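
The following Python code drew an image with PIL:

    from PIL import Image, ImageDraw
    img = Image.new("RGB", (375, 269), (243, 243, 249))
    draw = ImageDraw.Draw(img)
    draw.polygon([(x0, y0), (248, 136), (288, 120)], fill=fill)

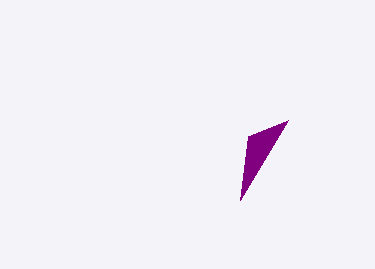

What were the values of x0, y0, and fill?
x0 = 240, y0 = 200, fill = 'purple'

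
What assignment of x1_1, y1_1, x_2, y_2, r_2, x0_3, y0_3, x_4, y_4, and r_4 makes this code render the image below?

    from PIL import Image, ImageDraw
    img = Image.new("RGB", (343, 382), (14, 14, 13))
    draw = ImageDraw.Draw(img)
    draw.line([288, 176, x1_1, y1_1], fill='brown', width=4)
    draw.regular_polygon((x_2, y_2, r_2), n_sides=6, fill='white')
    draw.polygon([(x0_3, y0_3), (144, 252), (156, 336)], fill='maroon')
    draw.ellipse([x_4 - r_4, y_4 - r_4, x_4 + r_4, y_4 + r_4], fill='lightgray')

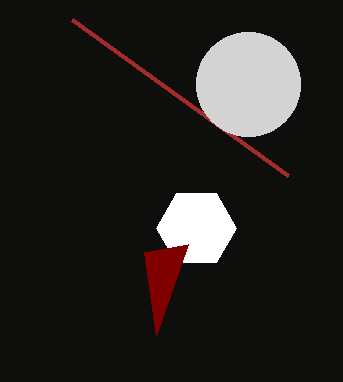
x1_1 = 72, y1_1 = 20, x_2 = 196, y_2 = 228, r_2 = 40, x0_3 = 188, y0_3 = 244, x_4 = 248, y_4 = 84, r_4 = 52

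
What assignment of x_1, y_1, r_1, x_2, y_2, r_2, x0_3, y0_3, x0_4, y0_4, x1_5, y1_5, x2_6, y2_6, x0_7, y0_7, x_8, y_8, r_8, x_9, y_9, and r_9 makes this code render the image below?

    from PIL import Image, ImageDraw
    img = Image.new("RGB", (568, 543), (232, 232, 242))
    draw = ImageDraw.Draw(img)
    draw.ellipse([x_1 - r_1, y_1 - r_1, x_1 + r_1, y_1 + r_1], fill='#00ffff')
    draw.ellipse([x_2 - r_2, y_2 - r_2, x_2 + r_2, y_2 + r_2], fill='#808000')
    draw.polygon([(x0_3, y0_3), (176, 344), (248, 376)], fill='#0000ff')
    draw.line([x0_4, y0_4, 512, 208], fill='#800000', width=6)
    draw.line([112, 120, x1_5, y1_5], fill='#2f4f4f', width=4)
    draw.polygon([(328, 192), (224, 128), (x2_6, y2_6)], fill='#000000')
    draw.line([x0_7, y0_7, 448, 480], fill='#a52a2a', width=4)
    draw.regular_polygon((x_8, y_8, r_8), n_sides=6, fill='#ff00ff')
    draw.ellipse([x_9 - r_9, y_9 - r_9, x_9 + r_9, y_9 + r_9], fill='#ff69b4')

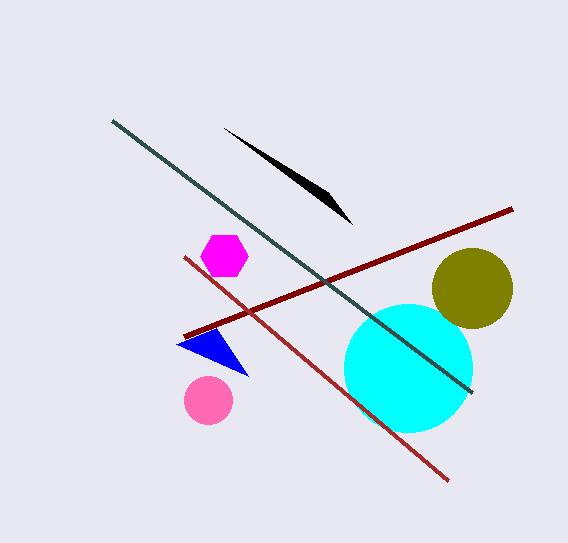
x_1 = 408, y_1 = 368, r_1 = 64, x_2 = 472, y_2 = 288, r_2 = 40, x0_3 = 216, y0_3 = 328, x0_4 = 184, y0_4 = 336, x1_5 = 472, y1_5 = 392, x2_6 = 352, y2_6 = 224, x0_7 = 184, y0_7 = 256, x_8 = 224, y_8 = 256, r_8 = 24, x_9 = 208, y_9 = 400, r_9 = 24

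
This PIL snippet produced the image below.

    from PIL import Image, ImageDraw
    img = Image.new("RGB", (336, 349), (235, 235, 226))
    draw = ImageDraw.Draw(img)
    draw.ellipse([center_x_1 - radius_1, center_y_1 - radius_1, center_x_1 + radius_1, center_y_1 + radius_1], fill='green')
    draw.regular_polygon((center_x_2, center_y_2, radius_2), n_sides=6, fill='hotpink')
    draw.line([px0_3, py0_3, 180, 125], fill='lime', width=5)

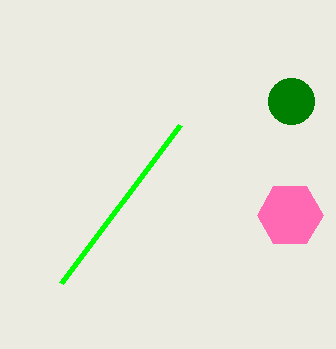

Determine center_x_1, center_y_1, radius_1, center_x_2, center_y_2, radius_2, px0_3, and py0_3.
center_x_1 = 291, center_y_1 = 101, radius_1 = 23, center_x_2 = 290, center_y_2 = 215, radius_2 = 33, px0_3 = 61, py0_3 = 283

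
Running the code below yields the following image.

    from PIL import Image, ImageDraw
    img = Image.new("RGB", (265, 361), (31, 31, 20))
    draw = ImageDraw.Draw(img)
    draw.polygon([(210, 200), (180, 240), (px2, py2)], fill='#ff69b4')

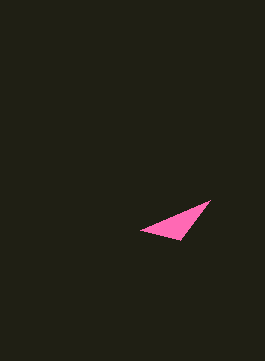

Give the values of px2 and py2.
px2 = 140, py2 = 230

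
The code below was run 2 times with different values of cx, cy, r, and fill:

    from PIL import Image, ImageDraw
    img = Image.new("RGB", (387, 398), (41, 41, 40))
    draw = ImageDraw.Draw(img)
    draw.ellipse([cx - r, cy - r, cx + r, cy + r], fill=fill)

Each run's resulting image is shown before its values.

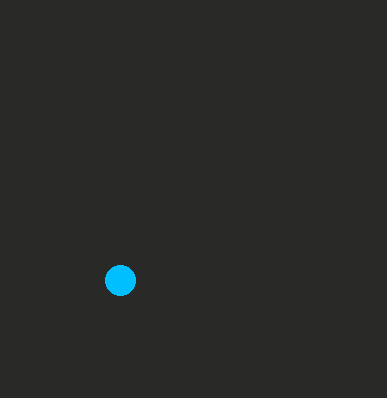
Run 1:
cx = 120; cy = 280; r = 15; fill = 'deepskyblue'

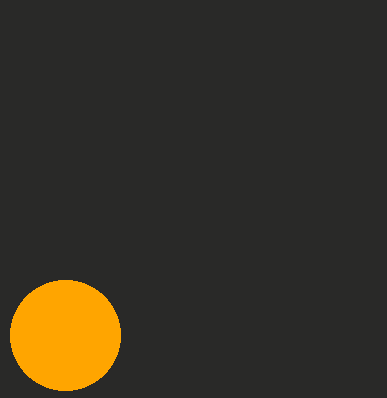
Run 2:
cx = 65, cy = 335, r = 55, fill = 'orange'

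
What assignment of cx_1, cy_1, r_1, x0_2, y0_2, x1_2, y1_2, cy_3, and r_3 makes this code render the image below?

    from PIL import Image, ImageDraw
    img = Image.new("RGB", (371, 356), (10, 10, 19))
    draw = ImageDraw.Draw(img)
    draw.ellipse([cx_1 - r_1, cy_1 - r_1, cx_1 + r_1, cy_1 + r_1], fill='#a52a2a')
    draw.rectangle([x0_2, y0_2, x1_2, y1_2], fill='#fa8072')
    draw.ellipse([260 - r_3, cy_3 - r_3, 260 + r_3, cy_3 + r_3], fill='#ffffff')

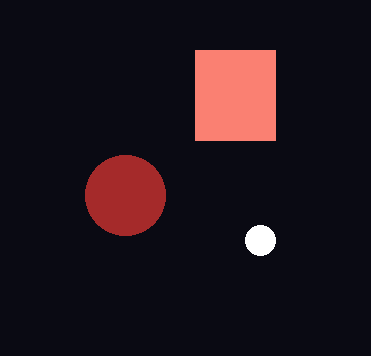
cx_1 = 125
cy_1 = 195
r_1 = 40
x0_2 = 195
y0_2 = 50
x1_2 = 275
y1_2 = 140
cy_3 = 240
r_3 = 15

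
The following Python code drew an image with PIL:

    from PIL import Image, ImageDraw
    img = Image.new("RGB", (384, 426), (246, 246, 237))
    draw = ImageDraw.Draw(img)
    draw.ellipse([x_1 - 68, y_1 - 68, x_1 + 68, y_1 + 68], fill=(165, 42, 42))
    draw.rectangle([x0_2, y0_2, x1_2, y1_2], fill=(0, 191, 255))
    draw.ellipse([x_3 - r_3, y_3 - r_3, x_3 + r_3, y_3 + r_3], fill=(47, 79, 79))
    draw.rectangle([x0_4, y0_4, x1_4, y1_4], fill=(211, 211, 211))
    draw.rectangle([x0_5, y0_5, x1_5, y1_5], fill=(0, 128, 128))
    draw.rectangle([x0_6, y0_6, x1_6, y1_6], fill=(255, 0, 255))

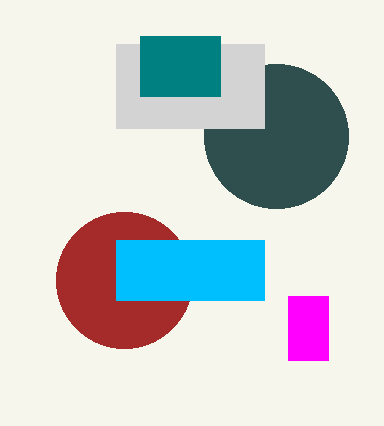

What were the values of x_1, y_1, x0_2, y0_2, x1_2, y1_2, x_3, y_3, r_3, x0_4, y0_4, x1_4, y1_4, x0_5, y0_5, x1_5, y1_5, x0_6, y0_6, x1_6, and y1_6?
x_1 = 124; y_1 = 280; x0_2 = 116; y0_2 = 240; x1_2 = 264; y1_2 = 300; x_3 = 276; y_3 = 136; r_3 = 72; x0_4 = 116; y0_4 = 44; x1_4 = 264; y1_4 = 128; x0_5 = 140; y0_5 = 36; x1_5 = 220; y1_5 = 96; x0_6 = 288; y0_6 = 296; x1_6 = 328; y1_6 = 360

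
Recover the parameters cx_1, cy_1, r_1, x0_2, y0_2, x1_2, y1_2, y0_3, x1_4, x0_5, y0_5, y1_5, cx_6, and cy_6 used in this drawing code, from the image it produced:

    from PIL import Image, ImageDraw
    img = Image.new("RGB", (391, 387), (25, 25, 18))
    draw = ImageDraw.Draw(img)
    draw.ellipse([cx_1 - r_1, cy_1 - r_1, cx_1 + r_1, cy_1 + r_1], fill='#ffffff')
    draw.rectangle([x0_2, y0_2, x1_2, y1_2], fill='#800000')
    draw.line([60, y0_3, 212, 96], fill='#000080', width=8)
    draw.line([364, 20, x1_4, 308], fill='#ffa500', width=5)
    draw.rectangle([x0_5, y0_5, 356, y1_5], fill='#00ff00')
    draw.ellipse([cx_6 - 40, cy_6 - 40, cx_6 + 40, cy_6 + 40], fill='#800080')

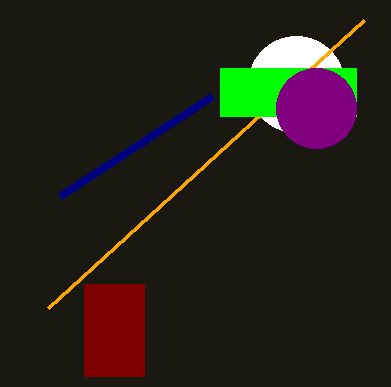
cx_1 = 296; cy_1 = 84; r_1 = 48; x0_2 = 84; y0_2 = 284; x1_2 = 144; y1_2 = 376; y0_3 = 196; x1_4 = 48; x0_5 = 220; y0_5 = 68; y1_5 = 116; cx_6 = 316; cy_6 = 108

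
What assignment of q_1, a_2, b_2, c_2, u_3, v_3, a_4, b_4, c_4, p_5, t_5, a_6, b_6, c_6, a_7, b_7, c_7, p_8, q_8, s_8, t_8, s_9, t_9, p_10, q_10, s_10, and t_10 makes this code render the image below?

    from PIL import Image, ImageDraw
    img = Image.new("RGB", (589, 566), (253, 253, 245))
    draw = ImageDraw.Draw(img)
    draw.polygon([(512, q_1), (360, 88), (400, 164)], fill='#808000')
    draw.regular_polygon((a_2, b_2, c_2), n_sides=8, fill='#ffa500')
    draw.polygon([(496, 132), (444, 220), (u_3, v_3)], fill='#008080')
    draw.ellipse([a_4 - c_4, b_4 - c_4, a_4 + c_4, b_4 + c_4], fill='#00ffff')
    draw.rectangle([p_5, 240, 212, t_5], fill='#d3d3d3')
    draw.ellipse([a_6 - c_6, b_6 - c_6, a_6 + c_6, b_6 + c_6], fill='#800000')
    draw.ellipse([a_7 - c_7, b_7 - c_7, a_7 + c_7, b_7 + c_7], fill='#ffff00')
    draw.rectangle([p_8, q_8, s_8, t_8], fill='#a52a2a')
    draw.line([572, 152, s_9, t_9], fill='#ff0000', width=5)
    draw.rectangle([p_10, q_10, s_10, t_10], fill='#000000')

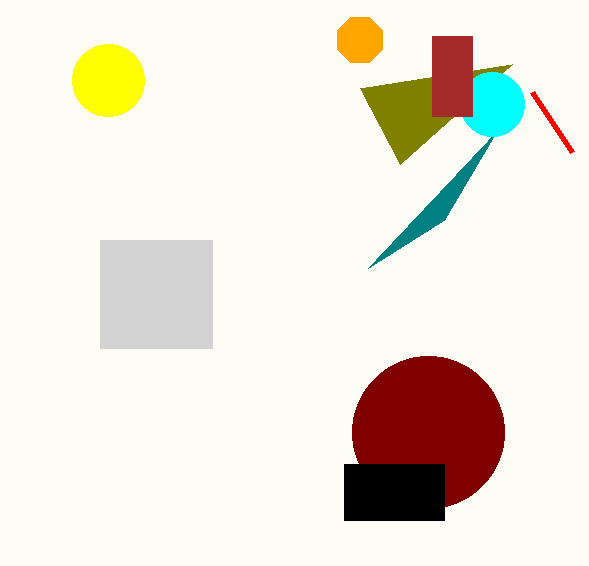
q_1 = 64; a_2 = 360; b_2 = 40; c_2 = 24; u_3 = 368; v_3 = 268; a_4 = 492; b_4 = 104; c_4 = 32; p_5 = 100; t_5 = 348; a_6 = 428; b_6 = 432; c_6 = 76; a_7 = 108; b_7 = 80; c_7 = 36; p_8 = 432; q_8 = 36; s_8 = 472; t_8 = 116; s_9 = 532; t_9 = 92; p_10 = 344; q_10 = 464; s_10 = 444; t_10 = 520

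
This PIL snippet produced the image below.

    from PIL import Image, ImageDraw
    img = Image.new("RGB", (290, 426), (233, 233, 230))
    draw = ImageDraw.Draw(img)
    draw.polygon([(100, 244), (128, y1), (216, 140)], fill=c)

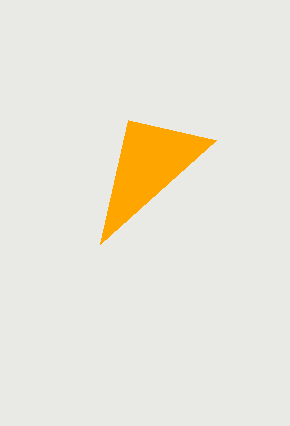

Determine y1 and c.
y1 = 120, c = 'orange'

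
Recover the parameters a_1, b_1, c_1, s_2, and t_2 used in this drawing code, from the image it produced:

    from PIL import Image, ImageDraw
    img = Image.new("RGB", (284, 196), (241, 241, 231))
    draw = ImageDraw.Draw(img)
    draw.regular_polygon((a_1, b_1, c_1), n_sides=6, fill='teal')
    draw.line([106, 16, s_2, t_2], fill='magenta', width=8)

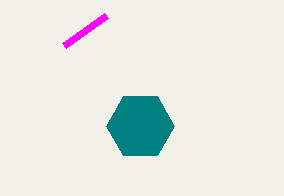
a_1 = 140, b_1 = 126, c_1 = 34, s_2 = 64, t_2 = 46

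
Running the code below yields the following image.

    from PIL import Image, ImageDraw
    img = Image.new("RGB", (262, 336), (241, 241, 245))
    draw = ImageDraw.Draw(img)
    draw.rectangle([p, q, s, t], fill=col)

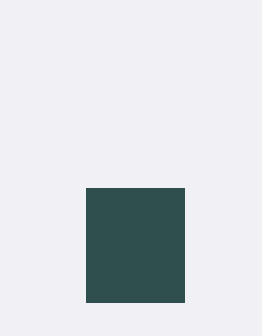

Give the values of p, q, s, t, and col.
p = 86; q = 188; s = 184; t = 302; col = 'darkslategray'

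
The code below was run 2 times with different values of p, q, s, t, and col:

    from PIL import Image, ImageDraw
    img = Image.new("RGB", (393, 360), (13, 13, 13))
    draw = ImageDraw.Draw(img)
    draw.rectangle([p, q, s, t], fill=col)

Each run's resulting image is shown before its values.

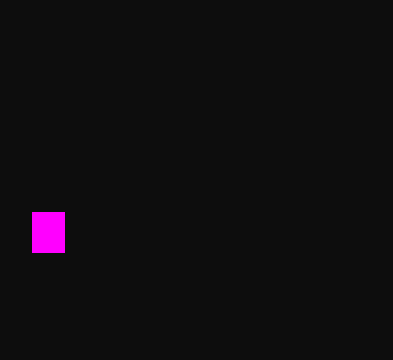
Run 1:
p = 32, q = 212, s = 64, t = 252, col = 'magenta'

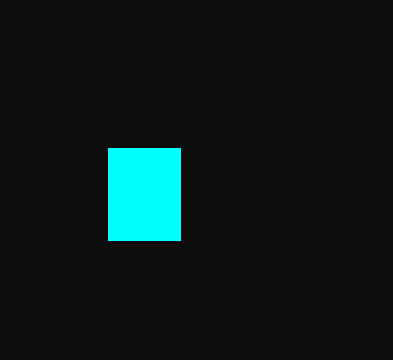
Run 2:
p = 108
q = 148
s = 180
t = 240
col = 'cyan'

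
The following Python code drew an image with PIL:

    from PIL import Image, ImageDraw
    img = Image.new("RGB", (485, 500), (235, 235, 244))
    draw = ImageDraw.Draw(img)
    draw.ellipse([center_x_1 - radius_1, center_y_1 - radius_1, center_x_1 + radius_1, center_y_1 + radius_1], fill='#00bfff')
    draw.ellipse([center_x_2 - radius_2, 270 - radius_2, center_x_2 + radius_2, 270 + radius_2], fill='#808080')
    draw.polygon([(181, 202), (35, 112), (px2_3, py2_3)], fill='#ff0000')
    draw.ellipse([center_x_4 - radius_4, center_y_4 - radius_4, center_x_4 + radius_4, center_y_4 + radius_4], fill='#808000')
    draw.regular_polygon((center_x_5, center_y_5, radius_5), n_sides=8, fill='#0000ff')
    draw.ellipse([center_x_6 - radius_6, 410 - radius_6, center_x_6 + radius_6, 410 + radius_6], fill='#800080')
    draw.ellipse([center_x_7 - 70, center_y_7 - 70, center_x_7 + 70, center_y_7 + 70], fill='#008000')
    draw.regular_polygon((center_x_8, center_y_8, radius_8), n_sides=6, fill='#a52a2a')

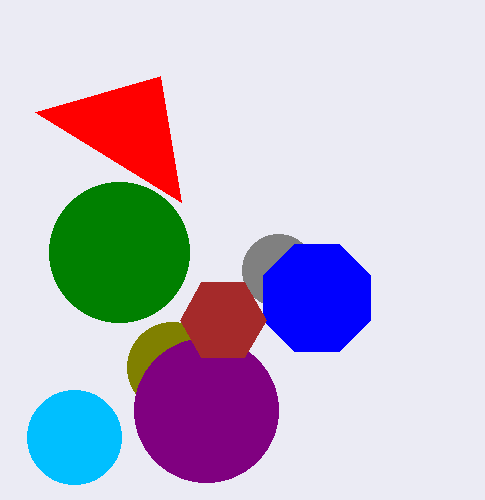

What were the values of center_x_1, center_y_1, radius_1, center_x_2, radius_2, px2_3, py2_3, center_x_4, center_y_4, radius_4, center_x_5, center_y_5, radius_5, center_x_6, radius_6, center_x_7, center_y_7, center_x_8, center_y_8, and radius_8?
center_x_1 = 74; center_y_1 = 437; radius_1 = 47; center_x_2 = 278; radius_2 = 36; px2_3 = 160; py2_3 = 76; center_x_4 = 172; center_y_4 = 367; radius_4 = 45; center_x_5 = 317; center_y_5 = 298; radius_5 = 58; center_x_6 = 206; radius_6 = 72; center_x_7 = 119; center_y_7 = 252; center_x_8 = 223; center_y_8 = 320; radius_8 = 43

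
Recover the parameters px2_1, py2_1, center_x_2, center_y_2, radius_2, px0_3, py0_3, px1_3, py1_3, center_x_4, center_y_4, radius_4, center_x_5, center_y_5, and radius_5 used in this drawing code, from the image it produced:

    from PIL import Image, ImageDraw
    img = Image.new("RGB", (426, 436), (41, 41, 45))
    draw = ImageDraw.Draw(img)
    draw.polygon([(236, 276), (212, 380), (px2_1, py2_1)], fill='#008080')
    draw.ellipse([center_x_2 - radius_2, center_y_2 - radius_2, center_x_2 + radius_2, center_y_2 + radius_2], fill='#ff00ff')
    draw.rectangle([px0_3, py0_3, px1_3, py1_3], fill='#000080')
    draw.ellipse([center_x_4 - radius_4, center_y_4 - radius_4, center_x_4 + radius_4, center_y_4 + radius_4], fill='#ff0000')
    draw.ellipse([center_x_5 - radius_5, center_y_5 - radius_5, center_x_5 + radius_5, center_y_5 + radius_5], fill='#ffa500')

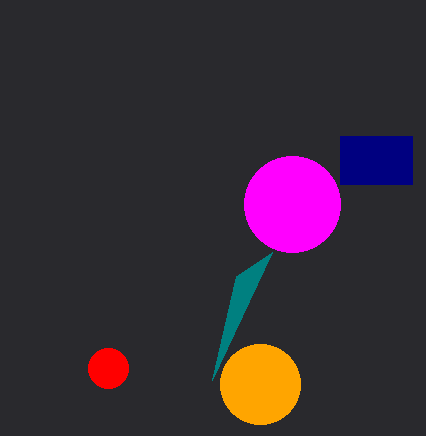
px2_1 = 272, py2_1 = 252, center_x_2 = 292, center_y_2 = 204, radius_2 = 48, px0_3 = 340, py0_3 = 136, px1_3 = 412, py1_3 = 184, center_x_4 = 108, center_y_4 = 368, radius_4 = 20, center_x_5 = 260, center_y_5 = 384, radius_5 = 40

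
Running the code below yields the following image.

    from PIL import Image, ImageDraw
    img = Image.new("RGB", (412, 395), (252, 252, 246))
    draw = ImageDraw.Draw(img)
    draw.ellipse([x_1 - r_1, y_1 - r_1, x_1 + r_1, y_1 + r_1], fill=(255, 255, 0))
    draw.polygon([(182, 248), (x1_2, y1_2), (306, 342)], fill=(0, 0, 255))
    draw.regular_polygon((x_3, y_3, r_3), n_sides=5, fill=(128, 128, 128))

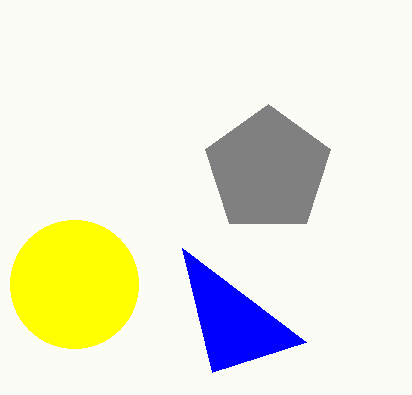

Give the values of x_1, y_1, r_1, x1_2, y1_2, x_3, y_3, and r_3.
x_1 = 74, y_1 = 284, r_1 = 64, x1_2 = 212, y1_2 = 372, x_3 = 268, y_3 = 170, r_3 = 66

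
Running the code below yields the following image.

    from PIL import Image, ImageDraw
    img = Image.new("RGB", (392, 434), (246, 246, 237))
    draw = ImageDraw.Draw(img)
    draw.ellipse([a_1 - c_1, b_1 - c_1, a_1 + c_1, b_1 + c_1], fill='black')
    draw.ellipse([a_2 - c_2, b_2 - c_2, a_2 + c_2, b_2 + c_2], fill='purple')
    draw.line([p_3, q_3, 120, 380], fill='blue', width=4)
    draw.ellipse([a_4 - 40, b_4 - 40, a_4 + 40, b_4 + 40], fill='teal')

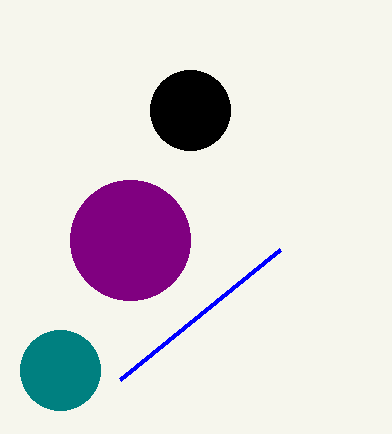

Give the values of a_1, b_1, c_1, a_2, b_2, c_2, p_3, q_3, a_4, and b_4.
a_1 = 190; b_1 = 110; c_1 = 40; a_2 = 130; b_2 = 240; c_2 = 60; p_3 = 280; q_3 = 250; a_4 = 60; b_4 = 370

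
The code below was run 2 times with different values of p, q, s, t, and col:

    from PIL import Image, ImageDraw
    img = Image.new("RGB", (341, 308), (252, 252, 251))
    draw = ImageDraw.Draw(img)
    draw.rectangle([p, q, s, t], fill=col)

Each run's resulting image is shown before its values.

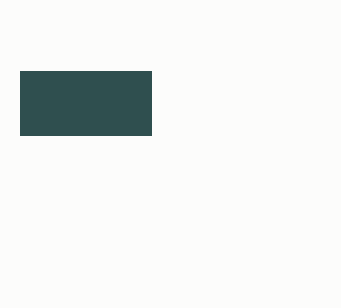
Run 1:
p = 20, q = 71, s = 151, t = 135, col = 'darkslategray'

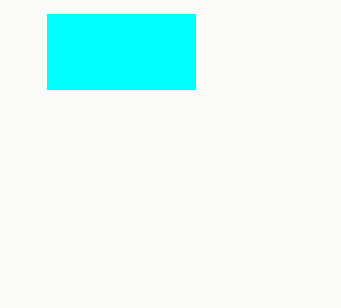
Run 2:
p = 47; q = 14; s = 195; t = 89; col = 'cyan'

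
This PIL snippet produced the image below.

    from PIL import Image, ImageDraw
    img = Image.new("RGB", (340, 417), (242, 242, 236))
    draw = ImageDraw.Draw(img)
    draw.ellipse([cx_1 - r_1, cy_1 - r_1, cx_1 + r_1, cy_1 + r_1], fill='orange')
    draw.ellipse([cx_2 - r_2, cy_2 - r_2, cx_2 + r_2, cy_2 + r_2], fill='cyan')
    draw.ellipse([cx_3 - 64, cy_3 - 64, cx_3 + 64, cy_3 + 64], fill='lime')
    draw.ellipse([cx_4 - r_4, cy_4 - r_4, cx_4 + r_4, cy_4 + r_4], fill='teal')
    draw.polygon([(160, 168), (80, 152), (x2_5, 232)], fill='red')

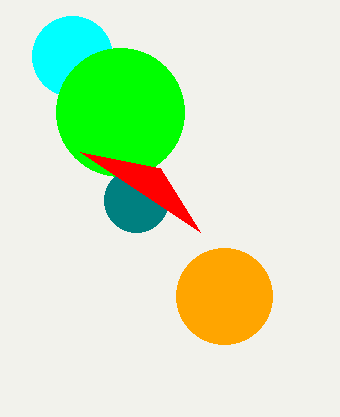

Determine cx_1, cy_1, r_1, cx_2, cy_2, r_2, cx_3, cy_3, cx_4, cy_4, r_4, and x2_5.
cx_1 = 224
cy_1 = 296
r_1 = 48
cx_2 = 72
cy_2 = 56
r_2 = 40
cx_3 = 120
cy_3 = 112
cx_4 = 136
cy_4 = 200
r_4 = 32
x2_5 = 200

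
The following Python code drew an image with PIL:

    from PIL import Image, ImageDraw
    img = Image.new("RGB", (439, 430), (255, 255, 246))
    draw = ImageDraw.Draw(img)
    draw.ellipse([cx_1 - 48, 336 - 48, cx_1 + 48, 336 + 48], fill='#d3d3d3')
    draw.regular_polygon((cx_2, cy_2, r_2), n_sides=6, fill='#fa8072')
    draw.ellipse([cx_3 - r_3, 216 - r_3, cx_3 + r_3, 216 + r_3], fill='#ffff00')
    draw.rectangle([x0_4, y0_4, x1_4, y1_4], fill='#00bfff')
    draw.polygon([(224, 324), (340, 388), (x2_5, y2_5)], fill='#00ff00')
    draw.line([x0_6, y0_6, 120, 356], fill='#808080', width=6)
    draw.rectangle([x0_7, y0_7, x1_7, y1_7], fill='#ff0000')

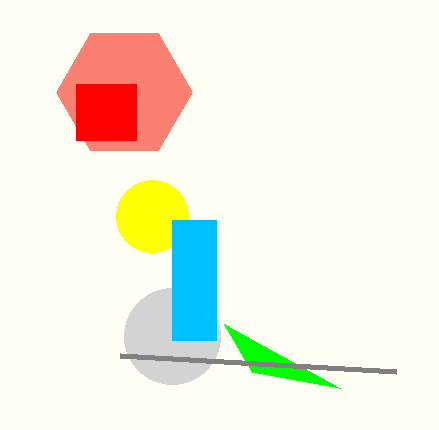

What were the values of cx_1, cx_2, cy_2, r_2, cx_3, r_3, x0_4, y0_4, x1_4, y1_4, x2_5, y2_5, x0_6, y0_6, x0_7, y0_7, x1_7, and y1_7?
cx_1 = 172; cx_2 = 124; cy_2 = 92; r_2 = 68; cx_3 = 152; r_3 = 36; x0_4 = 172; y0_4 = 220; x1_4 = 216; y1_4 = 340; x2_5 = 252; y2_5 = 372; x0_6 = 396; y0_6 = 372; x0_7 = 76; y0_7 = 84; x1_7 = 136; y1_7 = 140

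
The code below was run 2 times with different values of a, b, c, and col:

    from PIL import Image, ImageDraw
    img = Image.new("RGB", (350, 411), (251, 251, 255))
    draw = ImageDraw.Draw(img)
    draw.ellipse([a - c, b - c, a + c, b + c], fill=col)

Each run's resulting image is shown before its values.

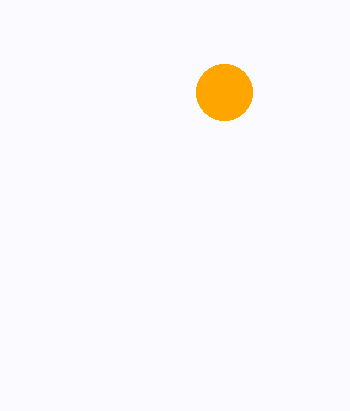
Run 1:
a = 224; b = 92; c = 28; col = 'orange'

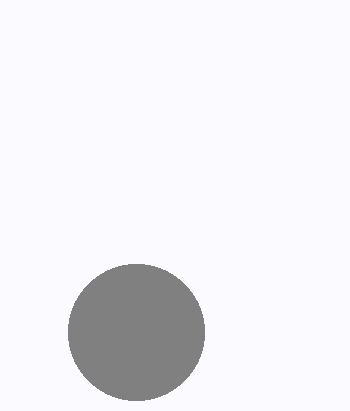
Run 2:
a = 136
b = 332
c = 68
col = 'gray'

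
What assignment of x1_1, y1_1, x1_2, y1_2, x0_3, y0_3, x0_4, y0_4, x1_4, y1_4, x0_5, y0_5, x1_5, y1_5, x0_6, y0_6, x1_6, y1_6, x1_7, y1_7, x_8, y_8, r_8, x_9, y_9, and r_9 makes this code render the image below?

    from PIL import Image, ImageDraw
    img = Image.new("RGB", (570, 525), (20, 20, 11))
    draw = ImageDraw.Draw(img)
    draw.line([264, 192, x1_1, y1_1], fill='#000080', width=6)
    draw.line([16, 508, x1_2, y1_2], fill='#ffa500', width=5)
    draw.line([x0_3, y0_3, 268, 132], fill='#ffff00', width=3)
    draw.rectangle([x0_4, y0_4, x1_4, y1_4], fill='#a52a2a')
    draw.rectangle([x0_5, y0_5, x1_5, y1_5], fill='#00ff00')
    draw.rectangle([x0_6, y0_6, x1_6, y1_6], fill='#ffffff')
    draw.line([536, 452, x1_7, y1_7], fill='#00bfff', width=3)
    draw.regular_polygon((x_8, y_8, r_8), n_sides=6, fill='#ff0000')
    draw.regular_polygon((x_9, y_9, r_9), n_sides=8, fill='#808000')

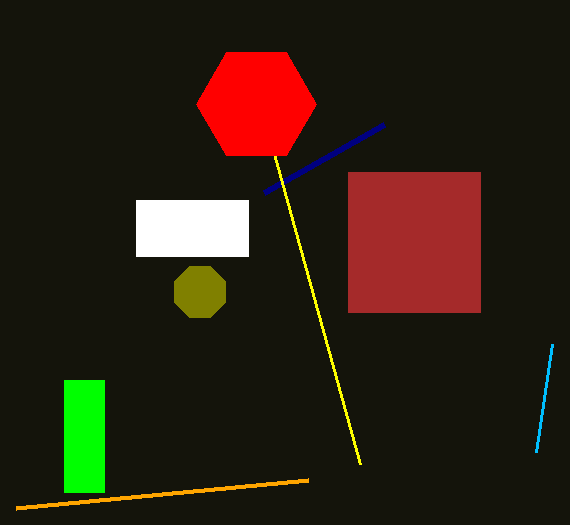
x1_1 = 384; y1_1 = 124; x1_2 = 308; y1_2 = 480; x0_3 = 360; y0_3 = 464; x0_4 = 348; y0_4 = 172; x1_4 = 480; y1_4 = 312; x0_5 = 64; y0_5 = 380; x1_5 = 104; y1_5 = 492; x0_6 = 136; y0_6 = 200; x1_6 = 248; y1_6 = 256; x1_7 = 552; y1_7 = 344; x_8 = 256; y_8 = 104; r_8 = 60; x_9 = 200; y_9 = 292; r_9 = 28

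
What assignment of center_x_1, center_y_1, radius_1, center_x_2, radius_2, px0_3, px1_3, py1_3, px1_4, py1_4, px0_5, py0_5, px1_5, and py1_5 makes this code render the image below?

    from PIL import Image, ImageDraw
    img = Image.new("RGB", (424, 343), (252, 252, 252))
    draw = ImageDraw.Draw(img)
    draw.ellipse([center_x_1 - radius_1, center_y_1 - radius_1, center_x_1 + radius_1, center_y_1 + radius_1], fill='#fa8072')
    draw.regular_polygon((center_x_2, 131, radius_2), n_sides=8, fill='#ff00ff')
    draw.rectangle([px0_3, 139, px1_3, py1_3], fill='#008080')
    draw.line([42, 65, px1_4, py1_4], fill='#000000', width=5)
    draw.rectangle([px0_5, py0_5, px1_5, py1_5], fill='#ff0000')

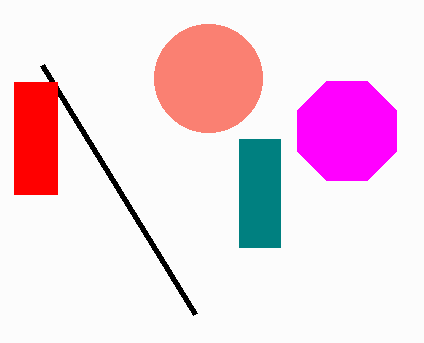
center_x_1 = 208
center_y_1 = 78
radius_1 = 54
center_x_2 = 347
radius_2 = 54
px0_3 = 239
px1_3 = 280
py1_3 = 247
px1_4 = 195
py1_4 = 314
px0_5 = 14
py0_5 = 82
px1_5 = 57
py1_5 = 194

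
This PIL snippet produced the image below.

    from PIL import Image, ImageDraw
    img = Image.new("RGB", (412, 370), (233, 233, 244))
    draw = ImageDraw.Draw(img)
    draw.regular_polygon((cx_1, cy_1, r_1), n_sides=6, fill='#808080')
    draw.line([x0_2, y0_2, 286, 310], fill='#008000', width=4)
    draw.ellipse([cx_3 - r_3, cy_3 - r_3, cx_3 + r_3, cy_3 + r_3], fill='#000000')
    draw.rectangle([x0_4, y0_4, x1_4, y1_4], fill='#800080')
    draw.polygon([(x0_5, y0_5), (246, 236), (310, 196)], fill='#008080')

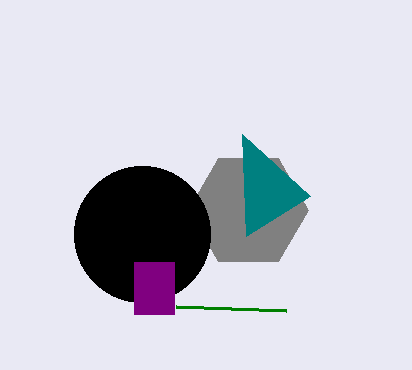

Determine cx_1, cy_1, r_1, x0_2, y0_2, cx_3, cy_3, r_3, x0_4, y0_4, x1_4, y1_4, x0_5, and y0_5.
cx_1 = 248
cy_1 = 210
r_1 = 60
x0_2 = 176
y0_2 = 306
cx_3 = 142
cy_3 = 234
r_3 = 68
x0_4 = 134
y0_4 = 262
x1_4 = 174
y1_4 = 314
x0_5 = 242
y0_5 = 134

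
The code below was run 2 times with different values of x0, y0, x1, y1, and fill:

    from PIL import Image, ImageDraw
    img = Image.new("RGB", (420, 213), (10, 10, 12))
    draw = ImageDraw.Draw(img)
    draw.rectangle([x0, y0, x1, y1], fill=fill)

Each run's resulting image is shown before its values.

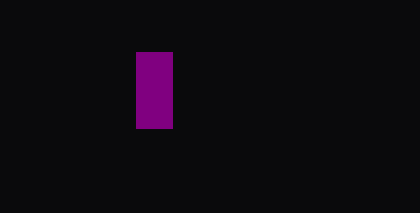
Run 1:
x0 = 136, y0 = 52, x1 = 172, y1 = 128, fill = 'purple'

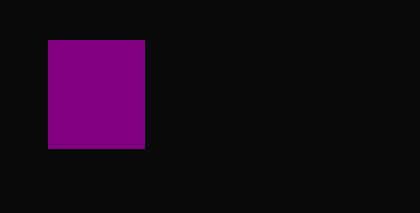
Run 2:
x0 = 48
y0 = 40
x1 = 144
y1 = 148
fill = 'purple'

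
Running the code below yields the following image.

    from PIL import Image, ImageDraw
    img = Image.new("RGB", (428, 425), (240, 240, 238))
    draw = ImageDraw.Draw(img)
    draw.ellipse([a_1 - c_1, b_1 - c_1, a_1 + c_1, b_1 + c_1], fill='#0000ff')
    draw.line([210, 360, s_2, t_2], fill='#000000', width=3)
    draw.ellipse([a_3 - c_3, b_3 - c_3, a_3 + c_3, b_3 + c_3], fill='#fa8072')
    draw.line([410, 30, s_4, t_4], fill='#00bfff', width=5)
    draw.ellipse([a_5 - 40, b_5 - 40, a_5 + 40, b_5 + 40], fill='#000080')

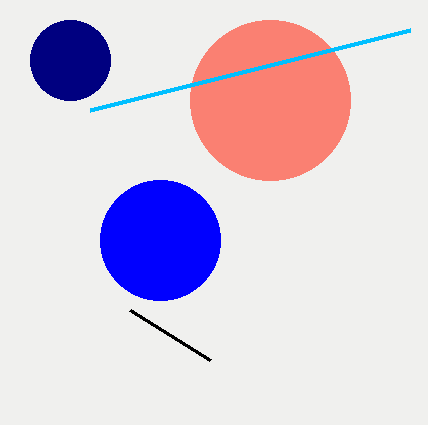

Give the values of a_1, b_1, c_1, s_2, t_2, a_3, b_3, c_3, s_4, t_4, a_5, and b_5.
a_1 = 160; b_1 = 240; c_1 = 60; s_2 = 130; t_2 = 310; a_3 = 270; b_3 = 100; c_3 = 80; s_4 = 90; t_4 = 110; a_5 = 70; b_5 = 60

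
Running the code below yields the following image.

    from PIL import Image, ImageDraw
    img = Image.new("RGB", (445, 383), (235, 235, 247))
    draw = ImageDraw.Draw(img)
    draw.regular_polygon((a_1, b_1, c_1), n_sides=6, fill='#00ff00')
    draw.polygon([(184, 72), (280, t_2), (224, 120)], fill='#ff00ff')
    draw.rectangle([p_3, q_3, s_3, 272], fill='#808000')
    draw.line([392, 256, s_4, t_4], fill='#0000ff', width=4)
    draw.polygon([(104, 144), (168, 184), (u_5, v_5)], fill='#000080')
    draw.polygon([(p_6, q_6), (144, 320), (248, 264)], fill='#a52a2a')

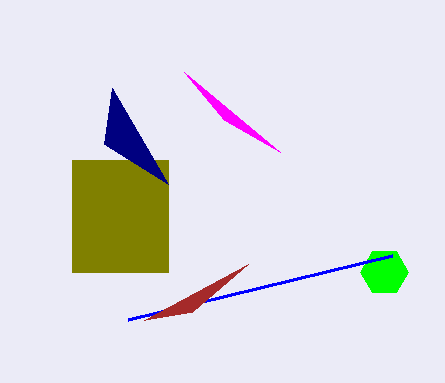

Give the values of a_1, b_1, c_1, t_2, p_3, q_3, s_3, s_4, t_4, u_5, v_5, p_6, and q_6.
a_1 = 384; b_1 = 272; c_1 = 24; t_2 = 152; p_3 = 72; q_3 = 160; s_3 = 168; s_4 = 128; t_4 = 320; u_5 = 112; v_5 = 88; p_6 = 192; q_6 = 312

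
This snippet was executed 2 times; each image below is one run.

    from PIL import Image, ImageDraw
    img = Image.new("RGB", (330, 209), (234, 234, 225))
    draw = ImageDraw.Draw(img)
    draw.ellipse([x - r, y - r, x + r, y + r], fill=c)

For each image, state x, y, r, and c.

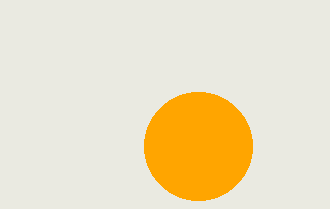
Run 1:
x = 198
y = 146
r = 54
c = 'orange'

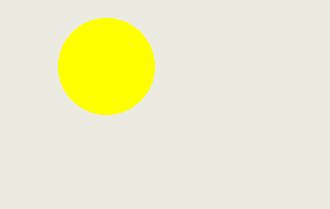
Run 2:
x = 106
y = 66
r = 48
c = 'yellow'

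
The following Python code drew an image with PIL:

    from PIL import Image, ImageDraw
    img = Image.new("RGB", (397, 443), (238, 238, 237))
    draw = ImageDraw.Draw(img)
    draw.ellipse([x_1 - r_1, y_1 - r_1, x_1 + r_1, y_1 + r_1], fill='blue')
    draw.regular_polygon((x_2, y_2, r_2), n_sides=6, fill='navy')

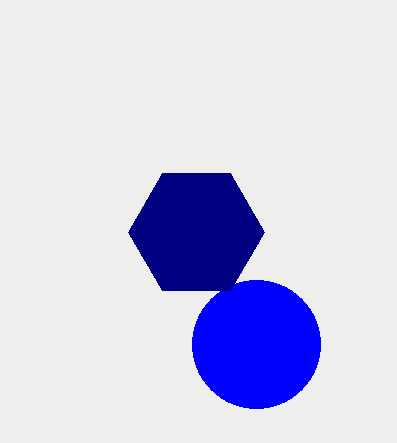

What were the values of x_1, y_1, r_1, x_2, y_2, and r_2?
x_1 = 256; y_1 = 344; r_1 = 64; x_2 = 196; y_2 = 232; r_2 = 68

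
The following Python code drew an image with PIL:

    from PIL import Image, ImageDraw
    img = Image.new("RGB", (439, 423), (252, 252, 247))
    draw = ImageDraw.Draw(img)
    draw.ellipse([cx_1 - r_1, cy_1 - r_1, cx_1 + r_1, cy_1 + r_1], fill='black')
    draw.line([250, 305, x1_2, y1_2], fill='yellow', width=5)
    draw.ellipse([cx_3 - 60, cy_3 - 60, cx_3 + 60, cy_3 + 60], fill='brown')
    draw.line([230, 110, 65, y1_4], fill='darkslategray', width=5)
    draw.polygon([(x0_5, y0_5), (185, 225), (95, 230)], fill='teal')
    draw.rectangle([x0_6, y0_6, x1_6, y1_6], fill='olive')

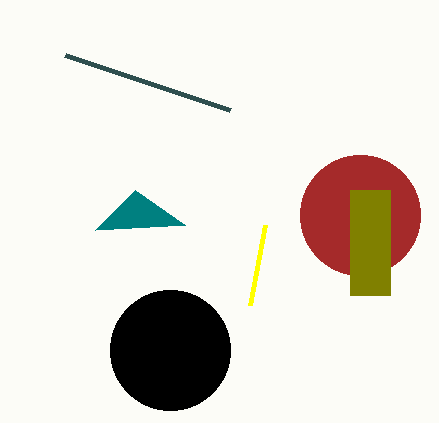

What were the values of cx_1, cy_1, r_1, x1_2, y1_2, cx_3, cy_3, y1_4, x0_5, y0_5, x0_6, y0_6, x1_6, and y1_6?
cx_1 = 170
cy_1 = 350
r_1 = 60
x1_2 = 265
y1_2 = 225
cx_3 = 360
cy_3 = 215
y1_4 = 55
x0_5 = 135
y0_5 = 190
x0_6 = 350
y0_6 = 190
x1_6 = 390
y1_6 = 295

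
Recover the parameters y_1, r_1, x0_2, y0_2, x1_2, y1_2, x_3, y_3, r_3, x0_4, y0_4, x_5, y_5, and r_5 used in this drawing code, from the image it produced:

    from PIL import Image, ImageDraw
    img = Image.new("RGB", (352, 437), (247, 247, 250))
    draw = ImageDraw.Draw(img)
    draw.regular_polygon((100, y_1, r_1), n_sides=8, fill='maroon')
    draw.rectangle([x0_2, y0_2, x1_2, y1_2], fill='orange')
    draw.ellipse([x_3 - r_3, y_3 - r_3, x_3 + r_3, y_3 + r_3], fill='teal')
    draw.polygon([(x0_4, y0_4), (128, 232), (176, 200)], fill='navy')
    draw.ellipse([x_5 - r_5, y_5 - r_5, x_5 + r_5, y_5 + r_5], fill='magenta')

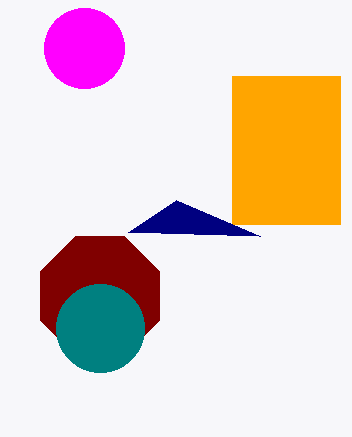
y_1 = 296; r_1 = 64; x0_2 = 232; y0_2 = 76; x1_2 = 340; y1_2 = 224; x_3 = 100; y_3 = 328; r_3 = 44; x0_4 = 260; y0_4 = 236; x_5 = 84; y_5 = 48; r_5 = 40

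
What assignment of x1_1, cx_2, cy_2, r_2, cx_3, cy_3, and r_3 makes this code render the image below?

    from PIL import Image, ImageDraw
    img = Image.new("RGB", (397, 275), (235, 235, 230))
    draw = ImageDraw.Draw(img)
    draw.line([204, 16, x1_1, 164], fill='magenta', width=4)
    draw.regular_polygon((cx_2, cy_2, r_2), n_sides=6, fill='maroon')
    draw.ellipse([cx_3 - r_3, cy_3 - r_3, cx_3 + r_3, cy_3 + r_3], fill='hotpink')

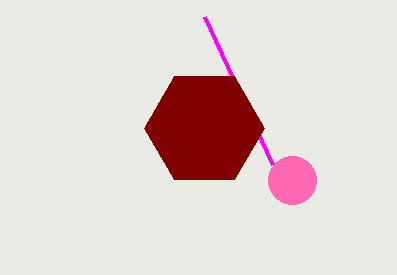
x1_1 = 272; cx_2 = 204; cy_2 = 128; r_2 = 60; cx_3 = 292; cy_3 = 180; r_3 = 24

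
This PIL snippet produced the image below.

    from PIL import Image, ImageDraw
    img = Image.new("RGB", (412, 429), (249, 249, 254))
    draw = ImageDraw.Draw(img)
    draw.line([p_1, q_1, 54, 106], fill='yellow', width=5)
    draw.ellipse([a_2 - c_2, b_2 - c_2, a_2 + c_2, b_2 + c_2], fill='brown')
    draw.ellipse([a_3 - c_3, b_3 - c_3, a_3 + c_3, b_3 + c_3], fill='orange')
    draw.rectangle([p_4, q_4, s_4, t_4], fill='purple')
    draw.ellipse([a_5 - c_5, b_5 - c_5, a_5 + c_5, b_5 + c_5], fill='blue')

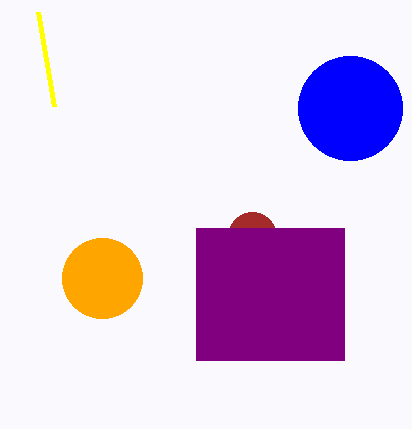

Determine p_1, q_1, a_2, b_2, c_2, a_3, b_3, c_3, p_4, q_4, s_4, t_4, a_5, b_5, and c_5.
p_1 = 38
q_1 = 12
a_2 = 252
b_2 = 236
c_2 = 24
a_3 = 102
b_3 = 278
c_3 = 40
p_4 = 196
q_4 = 228
s_4 = 344
t_4 = 360
a_5 = 350
b_5 = 108
c_5 = 52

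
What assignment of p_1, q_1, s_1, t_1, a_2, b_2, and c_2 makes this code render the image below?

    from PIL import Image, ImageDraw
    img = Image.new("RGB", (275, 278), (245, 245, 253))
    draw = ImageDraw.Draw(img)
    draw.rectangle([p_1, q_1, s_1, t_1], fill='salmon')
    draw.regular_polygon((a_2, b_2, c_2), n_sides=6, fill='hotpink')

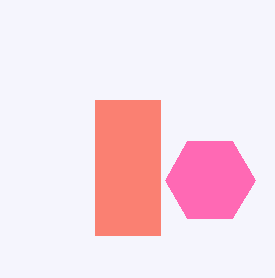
p_1 = 95
q_1 = 100
s_1 = 160
t_1 = 235
a_2 = 210
b_2 = 180
c_2 = 45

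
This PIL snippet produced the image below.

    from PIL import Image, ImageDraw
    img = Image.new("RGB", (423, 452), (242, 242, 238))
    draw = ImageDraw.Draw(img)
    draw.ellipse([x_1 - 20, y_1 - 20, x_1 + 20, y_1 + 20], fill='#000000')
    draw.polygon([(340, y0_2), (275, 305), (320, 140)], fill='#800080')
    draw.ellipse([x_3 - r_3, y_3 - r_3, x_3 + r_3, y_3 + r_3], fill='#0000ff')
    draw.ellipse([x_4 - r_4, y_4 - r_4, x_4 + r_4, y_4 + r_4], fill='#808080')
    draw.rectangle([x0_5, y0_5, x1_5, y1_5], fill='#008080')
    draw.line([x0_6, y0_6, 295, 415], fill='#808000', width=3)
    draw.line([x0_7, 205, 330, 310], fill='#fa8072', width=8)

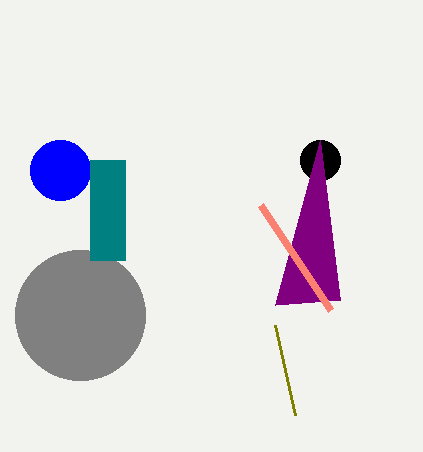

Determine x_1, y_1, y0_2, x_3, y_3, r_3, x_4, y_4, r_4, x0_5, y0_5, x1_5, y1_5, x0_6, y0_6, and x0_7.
x_1 = 320, y_1 = 160, y0_2 = 300, x_3 = 60, y_3 = 170, r_3 = 30, x_4 = 80, y_4 = 315, r_4 = 65, x0_5 = 90, y0_5 = 160, x1_5 = 125, y1_5 = 260, x0_6 = 275, y0_6 = 325, x0_7 = 260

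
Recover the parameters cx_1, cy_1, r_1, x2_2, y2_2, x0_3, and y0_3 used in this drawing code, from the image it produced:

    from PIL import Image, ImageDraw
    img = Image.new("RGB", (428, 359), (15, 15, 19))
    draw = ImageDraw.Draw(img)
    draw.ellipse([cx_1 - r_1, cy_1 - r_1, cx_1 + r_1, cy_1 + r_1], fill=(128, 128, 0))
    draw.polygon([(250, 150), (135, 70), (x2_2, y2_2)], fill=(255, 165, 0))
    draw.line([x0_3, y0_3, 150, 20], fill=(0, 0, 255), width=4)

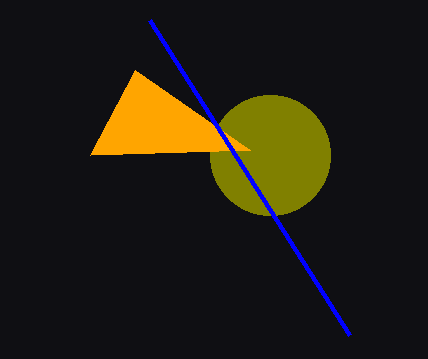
cx_1 = 270; cy_1 = 155; r_1 = 60; x2_2 = 90; y2_2 = 155; x0_3 = 350; y0_3 = 335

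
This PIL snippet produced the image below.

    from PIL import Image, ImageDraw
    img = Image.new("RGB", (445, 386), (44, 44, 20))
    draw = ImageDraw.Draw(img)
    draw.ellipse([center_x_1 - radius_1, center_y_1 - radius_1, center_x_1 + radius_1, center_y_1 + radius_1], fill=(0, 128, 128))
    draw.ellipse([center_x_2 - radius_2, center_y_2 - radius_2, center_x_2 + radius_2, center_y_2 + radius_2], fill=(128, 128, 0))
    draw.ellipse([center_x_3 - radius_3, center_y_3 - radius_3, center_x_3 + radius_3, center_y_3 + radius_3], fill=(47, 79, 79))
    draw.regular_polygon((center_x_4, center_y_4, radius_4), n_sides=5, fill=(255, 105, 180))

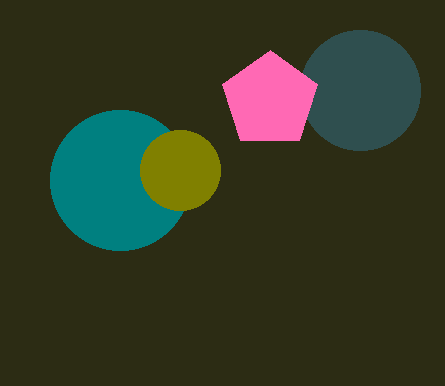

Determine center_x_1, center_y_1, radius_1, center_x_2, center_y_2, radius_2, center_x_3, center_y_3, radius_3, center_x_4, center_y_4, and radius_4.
center_x_1 = 120; center_y_1 = 180; radius_1 = 70; center_x_2 = 180; center_y_2 = 170; radius_2 = 40; center_x_3 = 360; center_y_3 = 90; radius_3 = 60; center_x_4 = 270; center_y_4 = 100; radius_4 = 50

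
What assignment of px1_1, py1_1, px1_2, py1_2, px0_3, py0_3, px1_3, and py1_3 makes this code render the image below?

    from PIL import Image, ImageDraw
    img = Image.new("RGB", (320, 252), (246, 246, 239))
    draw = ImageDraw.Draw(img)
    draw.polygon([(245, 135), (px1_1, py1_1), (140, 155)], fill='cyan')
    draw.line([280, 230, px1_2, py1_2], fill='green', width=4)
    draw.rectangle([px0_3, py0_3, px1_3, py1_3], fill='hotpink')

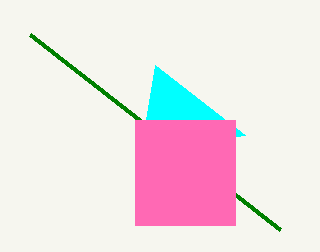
px1_1 = 155, py1_1 = 65, px1_2 = 30, py1_2 = 35, px0_3 = 135, py0_3 = 120, px1_3 = 235, py1_3 = 225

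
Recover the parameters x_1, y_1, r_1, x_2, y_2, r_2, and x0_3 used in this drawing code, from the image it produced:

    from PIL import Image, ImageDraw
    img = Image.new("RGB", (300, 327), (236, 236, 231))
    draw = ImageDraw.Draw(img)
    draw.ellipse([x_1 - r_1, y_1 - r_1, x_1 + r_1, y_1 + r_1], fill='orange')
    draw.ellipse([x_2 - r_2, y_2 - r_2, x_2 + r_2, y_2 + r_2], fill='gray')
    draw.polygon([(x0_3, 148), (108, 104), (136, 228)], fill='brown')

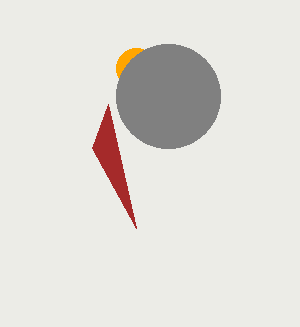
x_1 = 136; y_1 = 68; r_1 = 20; x_2 = 168; y_2 = 96; r_2 = 52; x0_3 = 92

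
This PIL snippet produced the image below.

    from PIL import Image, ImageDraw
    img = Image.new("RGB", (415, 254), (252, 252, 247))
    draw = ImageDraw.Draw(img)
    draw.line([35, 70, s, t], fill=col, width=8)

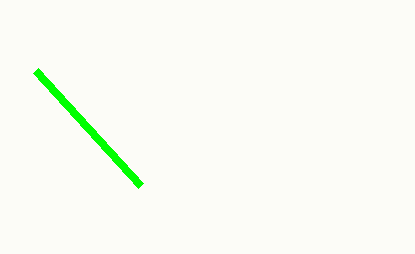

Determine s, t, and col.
s = 140, t = 185, col = 'lime'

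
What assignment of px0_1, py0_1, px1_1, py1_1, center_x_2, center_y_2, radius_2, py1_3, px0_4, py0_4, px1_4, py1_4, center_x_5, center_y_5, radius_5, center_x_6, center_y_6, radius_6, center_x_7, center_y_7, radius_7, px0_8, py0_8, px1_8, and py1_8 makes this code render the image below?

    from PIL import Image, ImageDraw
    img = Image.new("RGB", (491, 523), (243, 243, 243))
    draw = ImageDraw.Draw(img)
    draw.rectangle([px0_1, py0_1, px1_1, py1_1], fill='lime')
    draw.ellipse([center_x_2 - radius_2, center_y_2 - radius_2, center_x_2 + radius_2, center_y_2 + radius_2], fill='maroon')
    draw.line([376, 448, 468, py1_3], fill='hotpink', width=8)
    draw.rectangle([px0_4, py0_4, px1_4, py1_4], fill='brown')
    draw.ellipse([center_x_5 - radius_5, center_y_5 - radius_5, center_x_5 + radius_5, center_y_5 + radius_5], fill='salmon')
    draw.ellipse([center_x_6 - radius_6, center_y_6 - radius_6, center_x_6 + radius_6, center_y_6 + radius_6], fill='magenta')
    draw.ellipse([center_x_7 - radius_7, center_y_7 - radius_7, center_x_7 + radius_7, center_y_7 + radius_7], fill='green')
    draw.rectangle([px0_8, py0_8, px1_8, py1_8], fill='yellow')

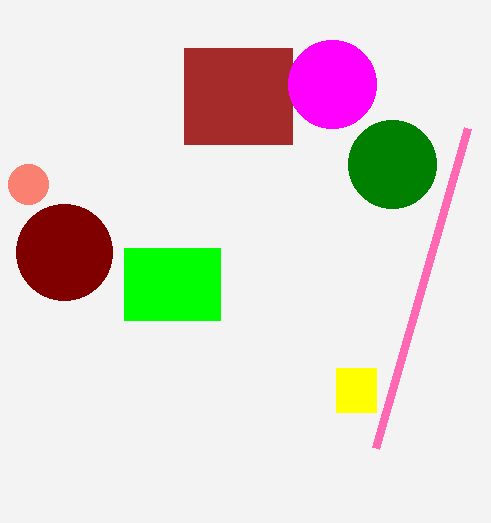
px0_1 = 124, py0_1 = 248, px1_1 = 220, py1_1 = 320, center_x_2 = 64, center_y_2 = 252, radius_2 = 48, py1_3 = 128, px0_4 = 184, py0_4 = 48, px1_4 = 292, py1_4 = 144, center_x_5 = 28, center_y_5 = 184, radius_5 = 20, center_x_6 = 332, center_y_6 = 84, radius_6 = 44, center_x_7 = 392, center_y_7 = 164, radius_7 = 44, px0_8 = 336, py0_8 = 368, px1_8 = 376, py1_8 = 412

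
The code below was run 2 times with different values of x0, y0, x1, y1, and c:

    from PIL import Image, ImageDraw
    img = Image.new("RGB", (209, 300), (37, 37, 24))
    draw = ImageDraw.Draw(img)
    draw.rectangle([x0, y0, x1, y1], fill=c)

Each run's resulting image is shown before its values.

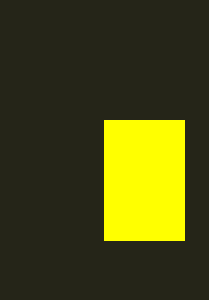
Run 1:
x0 = 104, y0 = 120, x1 = 184, y1 = 240, c = 'yellow'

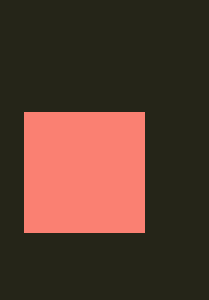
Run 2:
x0 = 24; y0 = 112; x1 = 144; y1 = 232; c = 'salmon'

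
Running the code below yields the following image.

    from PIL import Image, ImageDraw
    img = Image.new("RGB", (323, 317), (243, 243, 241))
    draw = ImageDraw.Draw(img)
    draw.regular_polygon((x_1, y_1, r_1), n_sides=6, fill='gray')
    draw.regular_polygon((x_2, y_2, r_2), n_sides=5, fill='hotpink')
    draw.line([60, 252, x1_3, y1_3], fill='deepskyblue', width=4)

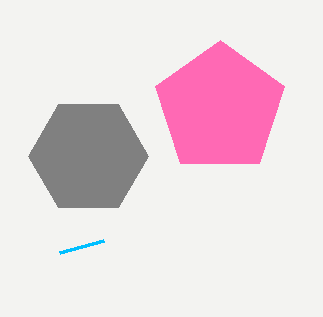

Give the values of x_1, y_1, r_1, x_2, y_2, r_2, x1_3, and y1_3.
x_1 = 88; y_1 = 156; r_1 = 60; x_2 = 220; y_2 = 108; r_2 = 68; x1_3 = 104; y1_3 = 240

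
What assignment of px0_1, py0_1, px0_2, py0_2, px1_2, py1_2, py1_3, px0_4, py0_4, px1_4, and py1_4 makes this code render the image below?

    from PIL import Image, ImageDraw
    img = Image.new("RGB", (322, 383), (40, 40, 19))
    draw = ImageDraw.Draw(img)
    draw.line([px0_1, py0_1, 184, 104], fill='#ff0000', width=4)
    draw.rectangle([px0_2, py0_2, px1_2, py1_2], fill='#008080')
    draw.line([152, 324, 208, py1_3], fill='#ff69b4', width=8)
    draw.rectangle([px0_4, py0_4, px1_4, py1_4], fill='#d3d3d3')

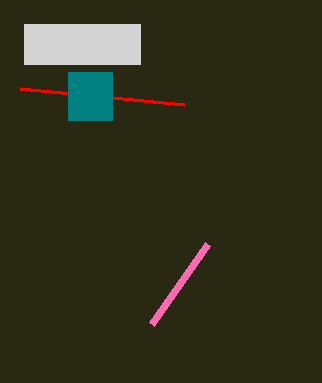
px0_1 = 20, py0_1 = 88, px0_2 = 68, py0_2 = 72, px1_2 = 112, py1_2 = 120, py1_3 = 244, px0_4 = 24, py0_4 = 24, px1_4 = 140, py1_4 = 64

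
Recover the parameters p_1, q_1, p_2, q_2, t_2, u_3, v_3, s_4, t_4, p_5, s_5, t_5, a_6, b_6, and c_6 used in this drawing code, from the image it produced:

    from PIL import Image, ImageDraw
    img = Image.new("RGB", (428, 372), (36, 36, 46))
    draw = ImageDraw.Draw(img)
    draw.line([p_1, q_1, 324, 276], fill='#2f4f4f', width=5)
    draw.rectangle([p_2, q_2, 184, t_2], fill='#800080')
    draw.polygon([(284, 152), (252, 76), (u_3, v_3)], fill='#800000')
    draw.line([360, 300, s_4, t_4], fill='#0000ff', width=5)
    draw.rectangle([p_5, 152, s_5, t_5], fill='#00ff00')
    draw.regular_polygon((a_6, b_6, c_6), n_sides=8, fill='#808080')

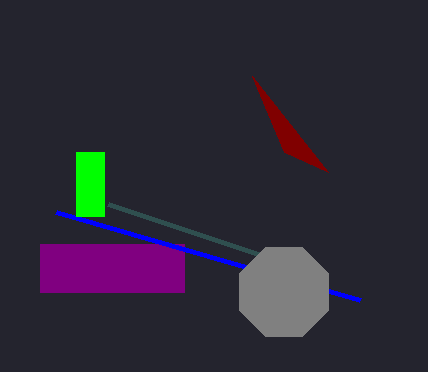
p_1 = 108
q_1 = 204
p_2 = 40
q_2 = 244
t_2 = 292
u_3 = 328
v_3 = 172
s_4 = 56
t_4 = 212
p_5 = 76
s_5 = 104
t_5 = 216
a_6 = 284
b_6 = 292
c_6 = 48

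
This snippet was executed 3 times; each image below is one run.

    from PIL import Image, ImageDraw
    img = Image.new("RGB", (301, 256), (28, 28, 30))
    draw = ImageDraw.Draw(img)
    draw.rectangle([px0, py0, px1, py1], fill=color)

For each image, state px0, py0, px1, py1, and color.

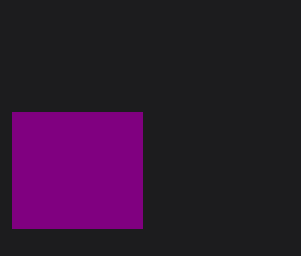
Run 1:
px0 = 12; py0 = 112; px1 = 142; py1 = 228; color = 'purple'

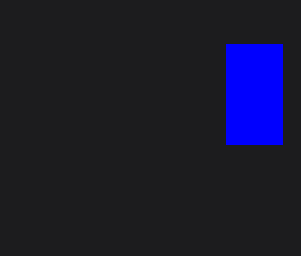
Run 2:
px0 = 226; py0 = 44; px1 = 282; py1 = 144; color = 'blue'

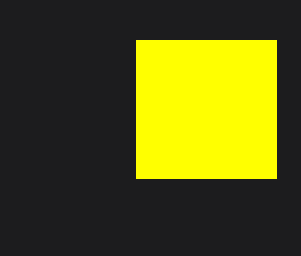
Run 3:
px0 = 136
py0 = 40
px1 = 276
py1 = 178
color = 'yellow'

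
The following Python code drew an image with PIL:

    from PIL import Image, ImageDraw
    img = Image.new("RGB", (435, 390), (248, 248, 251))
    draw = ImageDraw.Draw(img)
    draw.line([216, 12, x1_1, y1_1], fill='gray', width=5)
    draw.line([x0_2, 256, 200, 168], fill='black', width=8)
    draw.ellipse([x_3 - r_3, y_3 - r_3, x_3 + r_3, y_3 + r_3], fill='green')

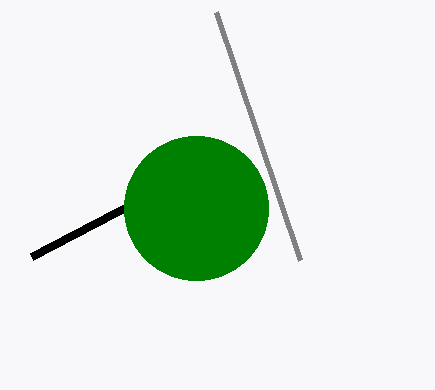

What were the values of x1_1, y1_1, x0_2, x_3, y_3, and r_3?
x1_1 = 300
y1_1 = 260
x0_2 = 32
x_3 = 196
y_3 = 208
r_3 = 72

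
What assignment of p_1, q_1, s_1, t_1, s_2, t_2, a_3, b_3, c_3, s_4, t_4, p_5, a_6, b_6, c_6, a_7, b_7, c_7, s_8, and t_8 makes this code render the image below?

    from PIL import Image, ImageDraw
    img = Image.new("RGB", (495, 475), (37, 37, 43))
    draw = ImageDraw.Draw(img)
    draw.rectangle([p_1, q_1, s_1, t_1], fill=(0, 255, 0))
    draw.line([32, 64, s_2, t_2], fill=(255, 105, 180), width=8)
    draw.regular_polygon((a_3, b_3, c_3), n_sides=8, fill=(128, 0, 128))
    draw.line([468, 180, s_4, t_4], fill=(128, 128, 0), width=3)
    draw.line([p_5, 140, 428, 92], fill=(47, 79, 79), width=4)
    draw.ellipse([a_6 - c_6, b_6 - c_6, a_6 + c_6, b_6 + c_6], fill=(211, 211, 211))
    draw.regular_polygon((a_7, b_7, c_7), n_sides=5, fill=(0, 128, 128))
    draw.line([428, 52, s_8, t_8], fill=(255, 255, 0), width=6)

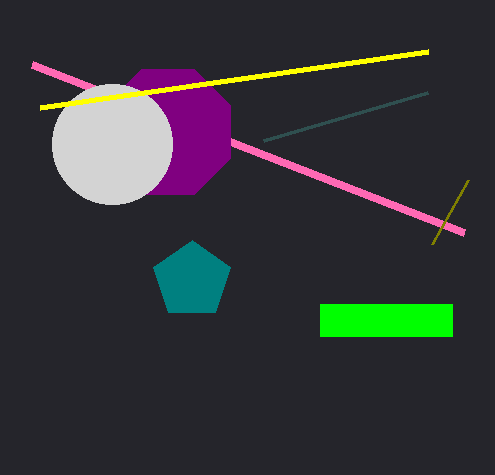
p_1 = 320, q_1 = 304, s_1 = 452, t_1 = 336, s_2 = 464, t_2 = 232, a_3 = 168, b_3 = 132, c_3 = 68, s_4 = 432, t_4 = 244, p_5 = 264, a_6 = 112, b_6 = 144, c_6 = 60, a_7 = 192, b_7 = 280, c_7 = 40, s_8 = 40, t_8 = 108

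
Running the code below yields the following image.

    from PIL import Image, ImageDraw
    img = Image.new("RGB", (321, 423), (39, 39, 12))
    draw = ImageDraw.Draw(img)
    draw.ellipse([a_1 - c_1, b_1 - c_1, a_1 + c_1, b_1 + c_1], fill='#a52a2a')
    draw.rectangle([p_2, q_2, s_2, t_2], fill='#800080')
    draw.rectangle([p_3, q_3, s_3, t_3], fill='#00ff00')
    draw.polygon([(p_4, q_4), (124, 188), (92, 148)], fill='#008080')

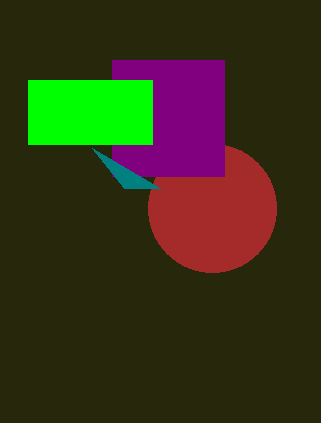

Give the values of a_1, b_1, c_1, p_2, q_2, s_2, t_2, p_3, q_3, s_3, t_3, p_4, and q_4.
a_1 = 212, b_1 = 208, c_1 = 64, p_2 = 112, q_2 = 60, s_2 = 224, t_2 = 176, p_3 = 28, q_3 = 80, s_3 = 152, t_3 = 144, p_4 = 160, q_4 = 188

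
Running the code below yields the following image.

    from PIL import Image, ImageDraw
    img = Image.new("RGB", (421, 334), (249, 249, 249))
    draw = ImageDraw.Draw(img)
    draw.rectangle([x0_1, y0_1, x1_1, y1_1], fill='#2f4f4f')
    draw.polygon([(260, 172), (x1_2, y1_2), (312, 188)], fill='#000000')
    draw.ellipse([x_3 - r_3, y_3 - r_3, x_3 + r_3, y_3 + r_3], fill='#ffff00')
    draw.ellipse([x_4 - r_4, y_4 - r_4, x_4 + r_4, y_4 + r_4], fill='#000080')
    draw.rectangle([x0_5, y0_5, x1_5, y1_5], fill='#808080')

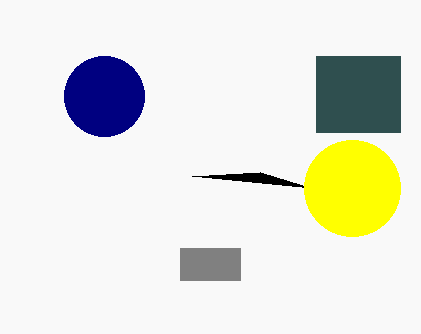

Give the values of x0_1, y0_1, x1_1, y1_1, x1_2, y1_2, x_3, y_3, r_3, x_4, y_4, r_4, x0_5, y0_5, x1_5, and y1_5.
x0_1 = 316
y0_1 = 56
x1_1 = 400
y1_1 = 132
x1_2 = 192
y1_2 = 176
x_3 = 352
y_3 = 188
r_3 = 48
x_4 = 104
y_4 = 96
r_4 = 40
x0_5 = 180
y0_5 = 248
x1_5 = 240
y1_5 = 280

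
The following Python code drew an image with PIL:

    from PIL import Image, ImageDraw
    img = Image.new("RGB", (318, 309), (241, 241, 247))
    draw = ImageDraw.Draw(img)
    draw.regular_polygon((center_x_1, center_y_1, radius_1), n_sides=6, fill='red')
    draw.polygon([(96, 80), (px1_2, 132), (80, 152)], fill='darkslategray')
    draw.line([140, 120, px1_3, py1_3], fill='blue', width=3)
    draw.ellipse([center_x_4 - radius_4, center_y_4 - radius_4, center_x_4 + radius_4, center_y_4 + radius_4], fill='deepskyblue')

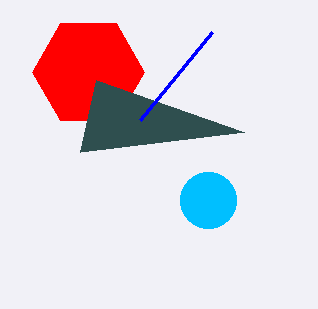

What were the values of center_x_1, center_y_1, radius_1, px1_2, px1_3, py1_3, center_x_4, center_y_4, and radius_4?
center_x_1 = 88
center_y_1 = 72
radius_1 = 56
px1_2 = 244
px1_3 = 212
py1_3 = 32
center_x_4 = 208
center_y_4 = 200
radius_4 = 28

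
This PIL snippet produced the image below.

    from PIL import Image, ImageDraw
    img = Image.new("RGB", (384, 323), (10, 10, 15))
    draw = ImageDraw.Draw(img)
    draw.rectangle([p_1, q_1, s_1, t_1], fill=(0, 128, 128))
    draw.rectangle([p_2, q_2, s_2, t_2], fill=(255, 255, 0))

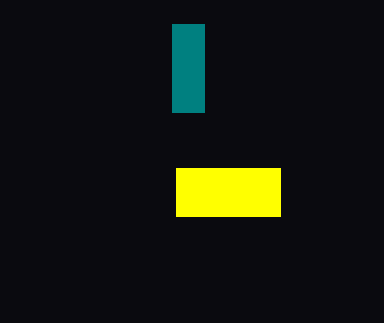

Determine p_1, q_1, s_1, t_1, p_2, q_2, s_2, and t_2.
p_1 = 172, q_1 = 24, s_1 = 204, t_1 = 112, p_2 = 176, q_2 = 168, s_2 = 280, t_2 = 216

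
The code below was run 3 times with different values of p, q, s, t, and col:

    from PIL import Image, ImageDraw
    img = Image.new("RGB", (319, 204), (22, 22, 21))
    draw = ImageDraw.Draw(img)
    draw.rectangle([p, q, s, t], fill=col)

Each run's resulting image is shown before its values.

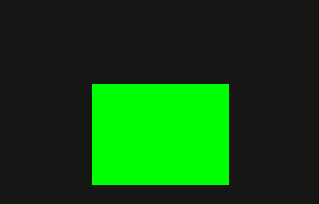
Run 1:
p = 92
q = 84
s = 228
t = 184
col = 'lime'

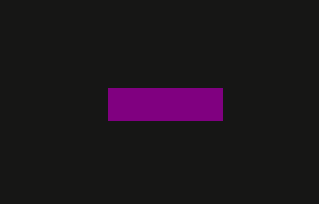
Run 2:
p = 108
q = 88
s = 222
t = 120
col = 'purple'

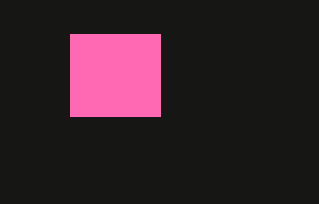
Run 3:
p = 70; q = 34; s = 160; t = 116; col = 'hotpink'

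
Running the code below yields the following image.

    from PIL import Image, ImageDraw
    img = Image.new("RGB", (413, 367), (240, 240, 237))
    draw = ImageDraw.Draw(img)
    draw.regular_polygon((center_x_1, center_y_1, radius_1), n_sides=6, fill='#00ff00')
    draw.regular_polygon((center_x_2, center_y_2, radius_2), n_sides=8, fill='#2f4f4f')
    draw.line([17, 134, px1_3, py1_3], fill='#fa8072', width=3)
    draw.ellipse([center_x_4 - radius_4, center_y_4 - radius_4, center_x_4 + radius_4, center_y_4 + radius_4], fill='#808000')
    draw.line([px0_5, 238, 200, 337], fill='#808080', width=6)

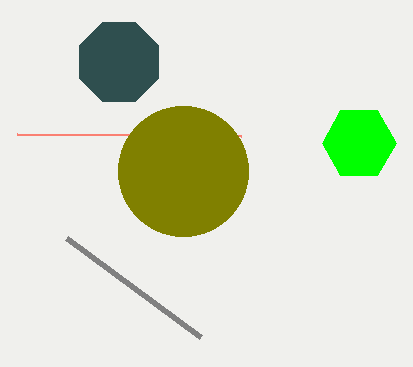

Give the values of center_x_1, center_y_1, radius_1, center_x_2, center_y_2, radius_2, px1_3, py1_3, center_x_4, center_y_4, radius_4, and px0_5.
center_x_1 = 359
center_y_1 = 143
radius_1 = 37
center_x_2 = 119
center_y_2 = 62
radius_2 = 43
px1_3 = 241
py1_3 = 136
center_x_4 = 183
center_y_4 = 171
radius_4 = 65
px0_5 = 66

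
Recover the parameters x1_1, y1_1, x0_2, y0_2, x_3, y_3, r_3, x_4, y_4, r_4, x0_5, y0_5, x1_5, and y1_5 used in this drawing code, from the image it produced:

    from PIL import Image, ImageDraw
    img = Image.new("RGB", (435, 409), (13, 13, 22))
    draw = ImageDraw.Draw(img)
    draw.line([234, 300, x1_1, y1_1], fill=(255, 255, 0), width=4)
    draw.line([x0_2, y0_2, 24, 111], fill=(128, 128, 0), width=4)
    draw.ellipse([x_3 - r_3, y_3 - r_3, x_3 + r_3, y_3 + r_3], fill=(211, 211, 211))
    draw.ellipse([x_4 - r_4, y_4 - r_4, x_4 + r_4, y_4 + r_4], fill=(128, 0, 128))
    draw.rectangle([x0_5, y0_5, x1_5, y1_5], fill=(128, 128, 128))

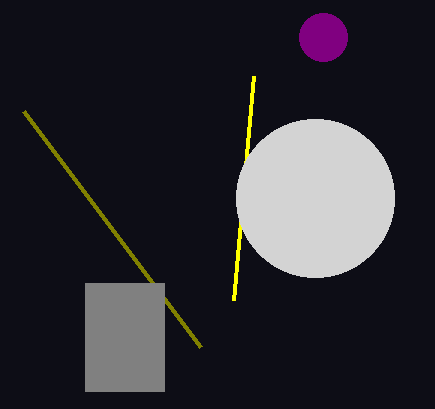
x1_1 = 254; y1_1 = 76; x0_2 = 201; y0_2 = 347; x_3 = 315; y_3 = 198; r_3 = 79; x_4 = 323; y_4 = 37; r_4 = 24; x0_5 = 85; y0_5 = 283; x1_5 = 164; y1_5 = 391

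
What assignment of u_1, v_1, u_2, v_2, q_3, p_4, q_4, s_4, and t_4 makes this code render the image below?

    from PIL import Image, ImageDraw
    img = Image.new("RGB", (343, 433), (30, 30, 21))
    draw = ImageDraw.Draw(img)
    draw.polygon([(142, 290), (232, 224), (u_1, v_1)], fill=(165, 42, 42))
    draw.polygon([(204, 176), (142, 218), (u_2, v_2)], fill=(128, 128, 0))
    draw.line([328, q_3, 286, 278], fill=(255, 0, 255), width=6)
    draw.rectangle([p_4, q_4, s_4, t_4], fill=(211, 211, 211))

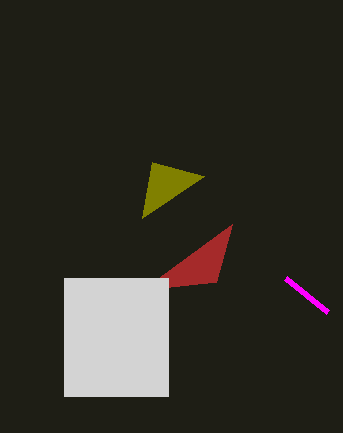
u_1 = 216, v_1 = 282, u_2 = 152, v_2 = 162, q_3 = 312, p_4 = 64, q_4 = 278, s_4 = 168, t_4 = 396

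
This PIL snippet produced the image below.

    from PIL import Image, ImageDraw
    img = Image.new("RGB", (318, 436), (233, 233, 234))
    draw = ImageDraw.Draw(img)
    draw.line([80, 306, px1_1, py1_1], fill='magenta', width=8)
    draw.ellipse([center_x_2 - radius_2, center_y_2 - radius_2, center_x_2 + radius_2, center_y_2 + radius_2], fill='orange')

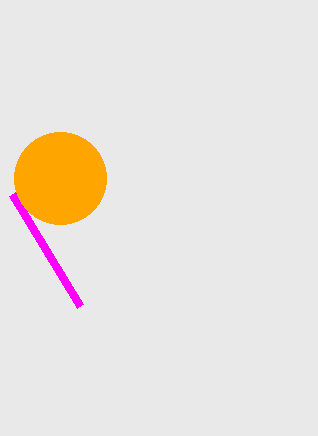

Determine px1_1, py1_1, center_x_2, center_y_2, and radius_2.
px1_1 = 12; py1_1 = 194; center_x_2 = 60; center_y_2 = 178; radius_2 = 46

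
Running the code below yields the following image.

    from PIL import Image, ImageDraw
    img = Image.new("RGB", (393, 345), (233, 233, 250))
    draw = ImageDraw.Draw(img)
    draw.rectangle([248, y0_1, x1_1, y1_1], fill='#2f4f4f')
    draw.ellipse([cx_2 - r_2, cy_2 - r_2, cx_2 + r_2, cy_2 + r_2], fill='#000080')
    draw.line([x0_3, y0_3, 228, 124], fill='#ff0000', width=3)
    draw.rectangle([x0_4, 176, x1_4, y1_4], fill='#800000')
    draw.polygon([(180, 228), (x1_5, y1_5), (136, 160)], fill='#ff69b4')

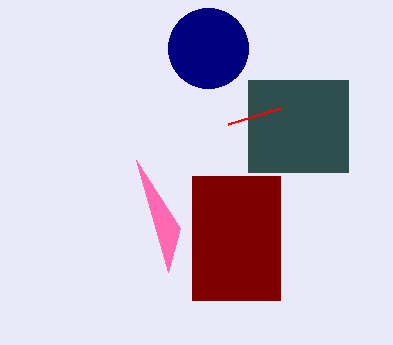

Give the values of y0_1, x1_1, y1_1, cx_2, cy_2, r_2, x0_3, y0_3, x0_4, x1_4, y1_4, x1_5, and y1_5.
y0_1 = 80, x1_1 = 348, y1_1 = 172, cx_2 = 208, cy_2 = 48, r_2 = 40, x0_3 = 280, y0_3 = 108, x0_4 = 192, x1_4 = 280, y1_4 = 300, x1_5 = 168, y1_5 = 272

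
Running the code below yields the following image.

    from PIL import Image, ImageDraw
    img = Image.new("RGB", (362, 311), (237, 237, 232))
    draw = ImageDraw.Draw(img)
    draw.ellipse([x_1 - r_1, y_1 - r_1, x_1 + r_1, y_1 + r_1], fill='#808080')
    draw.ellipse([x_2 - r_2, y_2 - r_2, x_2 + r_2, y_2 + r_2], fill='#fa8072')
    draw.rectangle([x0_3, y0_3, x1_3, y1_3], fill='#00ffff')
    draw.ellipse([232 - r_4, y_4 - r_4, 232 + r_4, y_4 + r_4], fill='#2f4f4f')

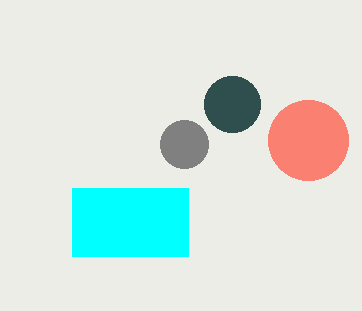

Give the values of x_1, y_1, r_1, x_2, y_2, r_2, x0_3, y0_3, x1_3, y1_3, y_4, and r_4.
x_1 = 184; y_1 = 144; r_1 = 24; x_2 = 308; y_2 = 140; r_2 = 40; x0_3 = 72; y0_3 = 188; x1_3 = 188; y1_3 = 256; y_4 = 104; r_4 = 28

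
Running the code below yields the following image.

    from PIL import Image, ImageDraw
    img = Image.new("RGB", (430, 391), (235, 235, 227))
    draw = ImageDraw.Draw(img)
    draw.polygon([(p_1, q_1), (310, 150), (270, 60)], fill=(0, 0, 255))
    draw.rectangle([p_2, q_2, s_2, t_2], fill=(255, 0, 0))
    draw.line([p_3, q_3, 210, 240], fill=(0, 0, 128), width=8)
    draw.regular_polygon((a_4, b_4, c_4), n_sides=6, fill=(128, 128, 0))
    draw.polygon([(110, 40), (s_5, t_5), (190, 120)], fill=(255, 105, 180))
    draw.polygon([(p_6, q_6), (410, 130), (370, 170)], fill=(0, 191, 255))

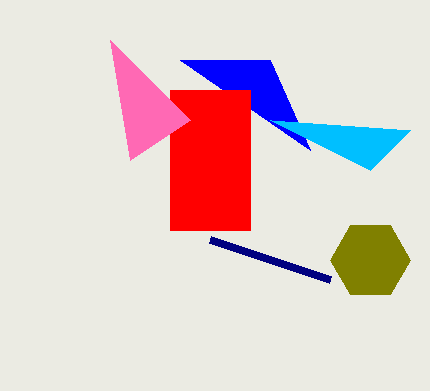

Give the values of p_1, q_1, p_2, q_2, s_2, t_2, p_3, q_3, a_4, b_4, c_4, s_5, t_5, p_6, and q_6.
p_1 = 180; q_1 = 60; p_2 = 170; q_2 = 90; s_2 = 250; t_2 = 230; p_3 = 330; q_3 = 280; a_4 = 370; b_4 = 260; c_4 = 40; s_5 = 130; t_5 = 160; p_6 = 270; q_6 = 120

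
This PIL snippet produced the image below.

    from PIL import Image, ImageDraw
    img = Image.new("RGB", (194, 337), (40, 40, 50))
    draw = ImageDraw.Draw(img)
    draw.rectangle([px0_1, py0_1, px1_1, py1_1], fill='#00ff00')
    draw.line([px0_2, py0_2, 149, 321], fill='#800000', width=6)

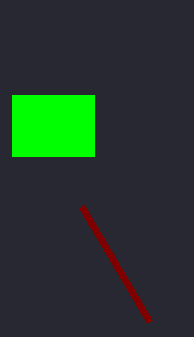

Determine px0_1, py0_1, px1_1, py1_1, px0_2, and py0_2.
px0_1 = 12; py0_1 = 95; px1_1 = 94; py1_1 = 156; px0_2 = 81; py0_2 = 206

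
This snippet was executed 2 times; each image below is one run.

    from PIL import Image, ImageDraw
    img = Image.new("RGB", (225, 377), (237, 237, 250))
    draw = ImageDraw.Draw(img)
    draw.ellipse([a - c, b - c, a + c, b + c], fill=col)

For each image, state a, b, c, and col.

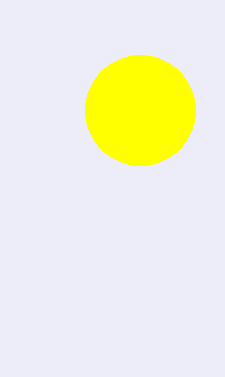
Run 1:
a = 140, b = 110, c = 55, col = 'yellow'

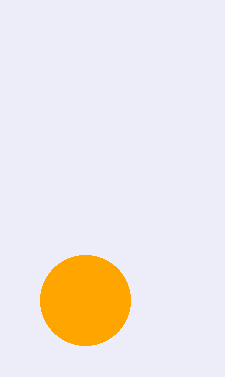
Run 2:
a = 85
b = 300
c = 45
col = 'orange'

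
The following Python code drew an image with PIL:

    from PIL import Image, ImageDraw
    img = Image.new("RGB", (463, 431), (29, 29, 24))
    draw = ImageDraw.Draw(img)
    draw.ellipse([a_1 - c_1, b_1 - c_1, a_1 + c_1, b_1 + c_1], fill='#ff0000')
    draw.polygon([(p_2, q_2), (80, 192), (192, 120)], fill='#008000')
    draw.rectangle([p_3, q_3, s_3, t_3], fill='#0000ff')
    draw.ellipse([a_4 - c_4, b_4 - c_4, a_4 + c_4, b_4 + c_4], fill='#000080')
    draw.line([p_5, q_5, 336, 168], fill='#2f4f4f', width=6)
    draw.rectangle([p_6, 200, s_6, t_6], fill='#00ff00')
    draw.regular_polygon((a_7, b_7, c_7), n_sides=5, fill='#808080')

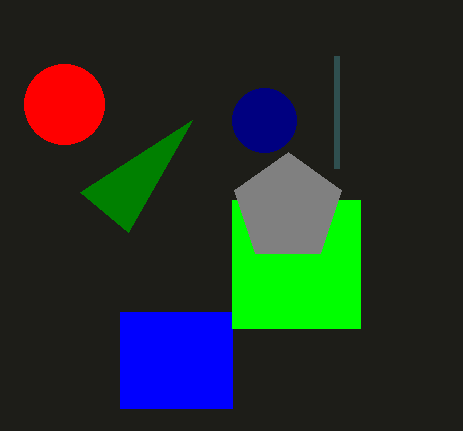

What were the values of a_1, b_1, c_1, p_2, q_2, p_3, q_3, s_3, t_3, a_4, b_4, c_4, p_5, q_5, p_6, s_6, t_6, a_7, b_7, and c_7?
a_1 = 64
b_1 = 104
c_1 = 40
p_2 = 128
q_2 = 232
p_3 = 120
q_3 = 312
s_3 = 232
t_3 = 408
a_4 = 264
b_4 = 120
c_4 = 32
p_5 = 336
q_5 = 56
p_6 = 232
s_6 = 360
t_6 = 328
a_7 = 288
b_7 = 208
c_7 = 56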